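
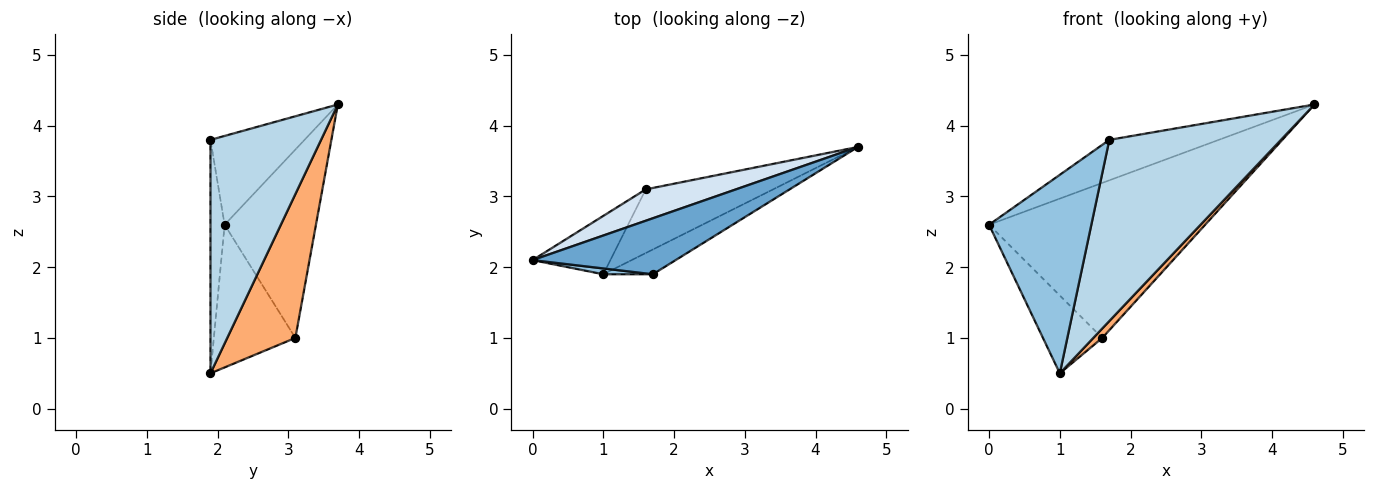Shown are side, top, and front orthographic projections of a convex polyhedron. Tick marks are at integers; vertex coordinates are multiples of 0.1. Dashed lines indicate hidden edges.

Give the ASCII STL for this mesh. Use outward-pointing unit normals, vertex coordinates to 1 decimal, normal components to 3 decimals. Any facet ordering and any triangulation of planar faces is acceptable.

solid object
 facet normal -0.450 0.523 0.724
  outer loop
   vertex 1.7 1.9 3.8
   vertex 4.6 3.7 4.3
   vertex 0.0 2.1 2.6
  endloop
 endfacet
 facet normal -0.137 -0.990 0.029
  outer loop
   vertex 1.7 1.9 3.8
   vertex 0.0 2.1 2.6
   vertex 1.0 1.9 0.5
  endloop
 endfacet
 facet normal 0.538 -0.835 -0.114
  outer loop
   vertex 1.7 1.9 3.8
   vertex 1.0 1.9 0.5
   vertex 4.6 3.7 4.3
  endloop
 endfacet
 facet normal -0.383 0.906 0.183
  outer loop
   vertex 1.6 3.1 1.0
   vertex 0.0 2.1 2.6
   vertex 4.6 3.7 4.3
  endloop
 endfacet
 facet normal -0.740 0.538 -0.404
  outer loop
   vertex 1.6 3.1 1.0
   vertex 1.0 1.9 0.5
   vertex 0.0 2.1 2.6
  endloop
 endfacet
 facet normal 0.745 -0.098 -0.660
  outer loop
   vertex 1.6 3.1 1.0
   vertex 4.6 3.7 4.3
   vertex 1.0 1.9 0.5
  endloop
 endfacet
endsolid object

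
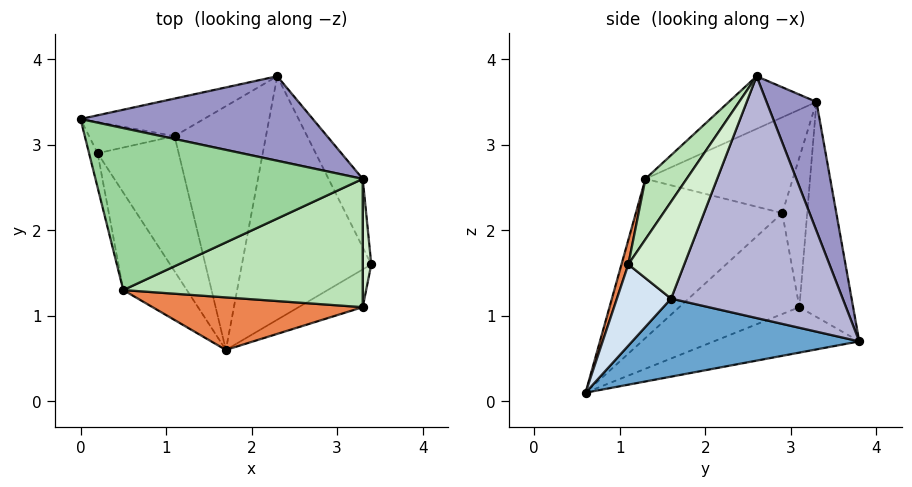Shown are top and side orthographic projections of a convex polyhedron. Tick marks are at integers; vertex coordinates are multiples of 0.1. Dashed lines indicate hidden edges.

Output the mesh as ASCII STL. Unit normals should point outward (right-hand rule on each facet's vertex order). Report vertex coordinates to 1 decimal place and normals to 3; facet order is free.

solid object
 facet normal 0.516 0.064 -0.855
  outer loop
   vertex 2.3 3.8 0.7
   vertex 3.4 1.6 1.2
   vertex 1.7 0.6 0.1
  endloop
 endfacet
 facet normal -0.555 0.769 -0.318
  outer loop
   vertex 1.1 3.1 1.1
   vertex 0.0 3.3 3.5
   vertex 2.3 3.8 0.7
  endloop
 endfacet
 facet normal -0.432 0.244 -0.868
  outer loop
   vertex 1.1 3.1 1.1
   vertex 2.3 3.8 0.7
   vertex 1.7 0.6 0.1
  endloop
 endfacet
 facet normal 0.657 -0.547 -0.519
  outer loop
   vertex 3.3 1.1 1.6
   vertex 1.7 0.6 0.1
   vertex 3.4 1.6 1.2
  endloop
 endfacet
 facet normal 0.033 -0.958 0.284
  outer loop
   vertex 3.3 1.1 1.6
   vertex 0.5 1.3 2.6
   vertex 1.7 0.6 0.1
  endloop
 endfacet
 facet normal -0.897 -0.258 -0.358
  outer loop
   vertex 0.2 2.9 2.2
   vertex 1.7 0.6 0.1
   vertex 0.5 1.3 2.6
  endloop
 endfacet
 facet normal -0.778 0.063 -0.625
  outer loop
   vertex 0.2 2.9 2.2
   vertex 1.1 3.1 1.1
   vertex 1.7 0.6 0.1
  endloop
 endfacet
 facet normal -0.975 -0.205 -0.087
  outer loop
   vertex 0.2 2.9 2.2
   vertex 0.5 1.3 2.6
   vertex 0.0 3.3 3.5
  endloop
 endfacet
 facet normal -0.562 0.762 -0.321
  outer loop
   vertex 0.2 2.9 2.2
   vertex 0.0 3.3 3.5
   vertex 1.1 3.1 1.1
  endloop
 endfacet
 facet normal -0.173 -0.440 0.881
  outer loop
   vertex 3.3 2.6 3.8
   vertex 0.0 3.3 3.5
   vertex 0.5 1.3 2.6
  endloop
 endfacet
 facet normal 0.141 -0.818 0.558
  outer loop
   vertex 3.3 2.6 3.8
   vertex 0.5 1.3 2.6
   vertex 3.3 1.1 1.6
  endloop
 endfacet
 facet normal 0.988 -0.128 0.087
  outer loop
   vertex 3.3 2.6 3.8
   vertex 3.3 1.1 1.6
   vertex 3.4 1.6 1.2
  endloop
 endfacet
 facet normal 0.171 0.936 0.307
  outer loop
   vertex 3.3 2.6 3.8
   vertex 2.3 3.8 0.7
   vertex 0.0 3.3 3.5
  endloop
 endfacet
 facet normal 0.898 0.420 -0.127
  outer loop
   vertex 3.3 2.6 3.8
   vertex 3.4 1.6 1.2
   vertex 2.3 3.8 0.7
  endloop
 endfacet
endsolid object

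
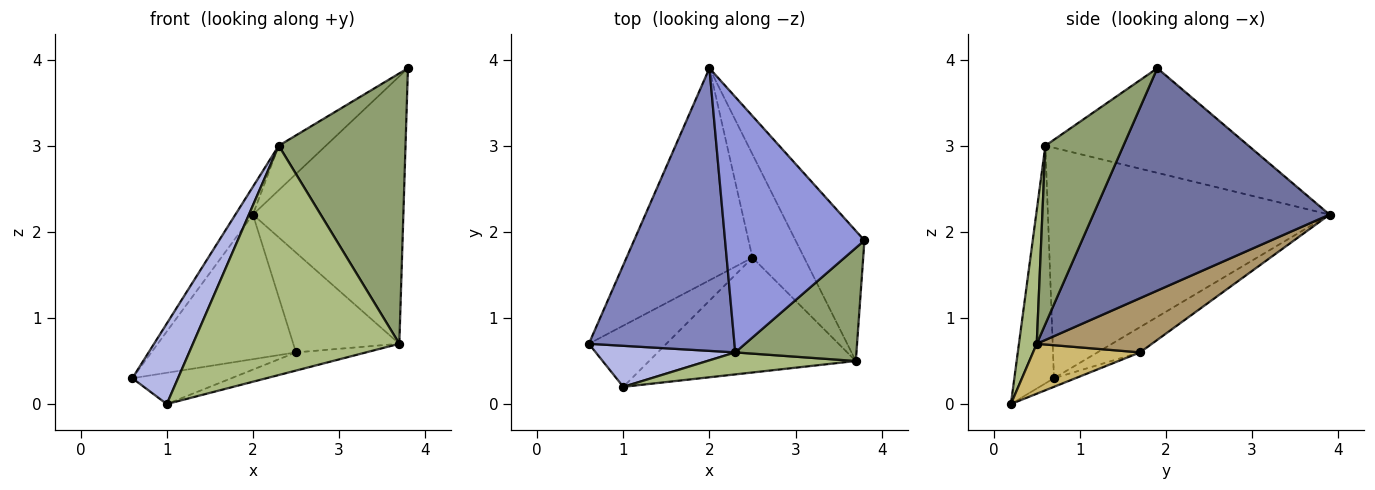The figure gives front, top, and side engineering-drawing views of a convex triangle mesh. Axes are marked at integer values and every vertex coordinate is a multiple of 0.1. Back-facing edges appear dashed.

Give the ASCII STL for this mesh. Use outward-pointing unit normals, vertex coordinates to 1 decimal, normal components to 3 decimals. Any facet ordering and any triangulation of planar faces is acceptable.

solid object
 facet normal 0.816 0.520 -0.253
  outer loop
   vertex 3.7 0.5 0.7
   vertex 2.0 3.9 2.2
   vertex 3.8 1.9 3.9
  endloop
 endfacet
 facet normal -0.844 0.053 0.533
  outer loop
   vertex 2.3 0.6 3.0
   vertex 2.0 3.9 2.2
   vertex 0.6 0.7 0.3
  endloop
 endfacet
 facet normal -0.595 0.138 0.792
  outer loop
   vertex 2.3 0.6 3.0
   vertex 3.8 1.9 3.9
   vertex 2.0 3.9 2.2
  endloop
 endfacet
 facet normal -0.612 -0.705 0.359
  outer loop
   vertex 2.3 0.6 3.0
   vertex 0.6 0.7 0.3
   vertex 1.0 0.2 0.0
  endloop
 endfacet
 facet normal 0.494 -0.802 0.336
  outer loop
   vertex 2.3 0.6 3.0
   vertex 3.7 0.5 0.7
   vertex 3.8 1.9 3.9
  endloop
 endfacet
 facet normal 0.086 -0.992 0.095
  outer loop
   vertex 2.3 0.6 3.0
   vertex 1.0 0.2 0.0
   vertex 3.7 0.5 0.7
  endloop
 endfacet
 facet normal -0.164 0.556 -0.815
  outer loop
   vertex 2.5 1.7 0.6
   vertex 0.6 0.7 0.3
   vertex 2.0 3.9 2.2
  endloop
 endfacet
 facet normal -0.098 0.453 -0.886
  outer loop
   vertex 2.5 1.7 0.6
   vertex 1.0 0.2 0.0
   vertex 0.6 0.7 0.3
  endloop
 endfacet
 facet normal 0.602 0.554 -0.574
  outer loop
   vertex 2.5 1.7 0.6
   vertex 2.0 3.9 2.2
   vertex 3.7 0.5 0.7
  endloop
 endfacet
 facet normal 0.232 0.152 -0.961
  outer loop
   vertex 2.5 1.7 0.6
   vertex 3.7 0.5 0.7
   vertex 1.0 0.2 0.0
  endloop
 endfacet
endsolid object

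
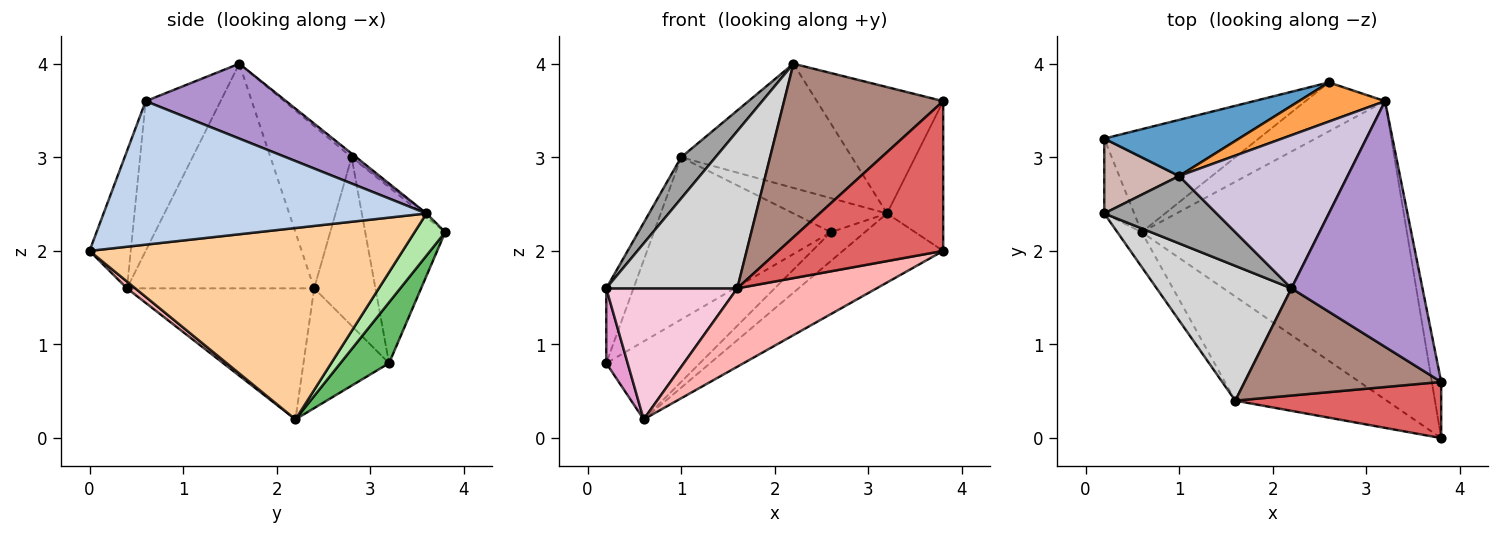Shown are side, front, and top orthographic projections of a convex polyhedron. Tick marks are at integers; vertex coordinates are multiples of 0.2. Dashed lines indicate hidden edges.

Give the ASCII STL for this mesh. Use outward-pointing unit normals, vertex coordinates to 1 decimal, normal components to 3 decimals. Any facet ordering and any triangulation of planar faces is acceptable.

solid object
 facet normal -0.393 0.869 0.301
  outer loop
   vertex 1.0 2.8 3.0
   vertex 2.6 3.8 2.2
   vertex 0.2 3.2 0.8
  endloop
 endfacet
 facet normal 0.983 0.171 -0.064
  outer loop
   vertex 3.2 3.6 2.4
   vertex 3.8 0.6 3.6
   vertex 3.8 0.0 2.0
  endloop
 endfacet
 facet normal -0.033 0.656 0.754
  outer loop
   vertex 3.2 3.6 2.4
   vertex 2.6 3.8 2.2
   vertex 1.0 2.8 3.0
  endloop
 endfacet
 facet normal 0.575 0.184 -0.797
  outer loop
   vertex 0.6 2.2 0.2
   vertex 3.2 3.6 2.4
   vertex 3.8 0.0 2.0
  endloop
 endfacet
 facet normal 0.300 0.576 -0.760
  outer loop
   vertex 0.6 2.2 0.2
   vertex 0.2 3.2 0.8
   vertex 2.6 3.8 2.2
  endloop
 endfacet
 facet normal 0.415 0.461 -0.784
  outer loop
   vertex 0.6 2.2 0.2
   vertex 2.6 3.8 2.2
   vertex 3.2 3.6 2.4
  endloop
 endfacet
 facet normal -0.228 -0.912 0.342
  outer loop
   vertex 1.6 0.4 1.6
   vertex 3.8 0.0 2.0
   vertex 3.8 0.6 3.6
  endloop
 endfacet
 facet normal 0.036 -0.601 -0.798
  outer loop
   vertex 1.6 0.4 1.6
   vertex 0.6 2.2 0.2
   vertex 3.8 0.0 2.0
  endloop
 endfacet
 facet normal 0.453 0.408 0.793
  outer loop
   vertex 2.2 1.6 4.0
   vertex 3.8 0.6 3.6
   vertex 3.2 3.6 2.4
  endloop
 endfacet
 facet normal -0.017 0.630 0.777
  outer loop
   vertex 2.2 1.6 4.0
   vertex 3.2 3.6 2.4
   vertex 1.0 2.8 3.0
  endloop
 endfacet
 facet normal -0.372 -0.790 0.488
  outer loop
   vertex 2.2 1.6 4.0
   vertex 1.6 0.4 1.6
   vertex 3.8 0.6 3.6
  endloop
 endfacet
 facet normal -0.847 0.376 0.376
  outer loop
   vertex 0.2 2.4 1.6
   vertex 1.0 2.8 3.0
   vertex 0.2 3.2 0.8
  endloop
 endfacet
 facet normal -0.943 -0.236 -0.236
  outer loop
   vertex 0.2 2.4 1.6
   vertex 0.2 3.2 0.8
   vertex 0.6 2.2 0.2
  endloop
 endfacet
 facet normal -0.810 -0.567 -0.150
  outer loop
   vertex 0.2 2.4 1.6
   vertex 0.6 2.2 0.2
   vertex 1.6 0.4 1.6
  endloop
 endfacet
 facet normal -0.777 -0.329 0.538
  outer loop
   vertex 0.2 2.4 1.6
   vertex 2.2 1.6 4.0
   vertex 1.0 2.8 3.0
  endloop
 endfacet
 facet normal -0.735 -0.515 0.441
  outer loop
   vertex 0.2 2.4 1.6
   vertex 1.6 0.4 1.6
   vertex 2.2 1.6 4.0
  endloop
 endfacet
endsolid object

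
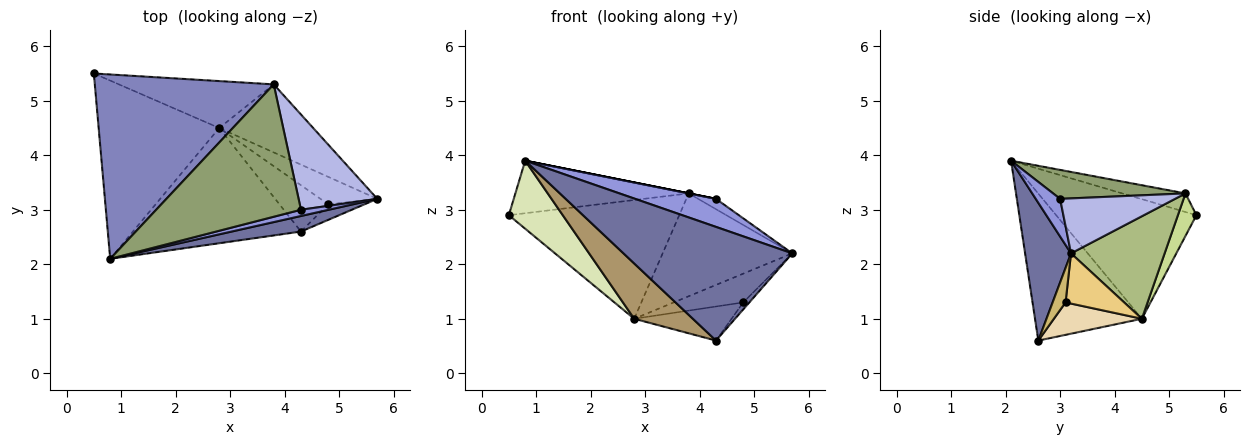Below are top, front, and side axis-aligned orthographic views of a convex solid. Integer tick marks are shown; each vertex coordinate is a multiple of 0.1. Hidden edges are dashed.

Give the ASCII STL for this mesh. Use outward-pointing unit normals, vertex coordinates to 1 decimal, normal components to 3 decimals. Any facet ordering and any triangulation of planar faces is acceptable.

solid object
 facet normal 0.260 -0.957 0.131
  outer loop
   vertex 4.3 2.6 0.6
   vertex 5.7 3.2 2.2
   vertex 0.8 2.1 3.9
  endloop
 endfacet
 facet normal -0.099 0.273 0.957
  outer loop
   vertex 3.8 5.3 3.3
   vertex 0.5 5.5 2.9
   vertex 0.8 2.1 3.9
  endloop
 endfacet
 facet normal 0.282 -0.936 0.208
  outer loop
   vertex 4.3 3.0 3.2
   vertex 0.8 2.1 3.9
   vertex 5.7 3.2 2.2
  endloop
 endfacet
 facet normal 0.571 0.089 0.816
  outer loop
   vertex 4.3 3.0 3.2
   vertex 5.7 3.2 2.2
   vertex 3.8 5.3 3.3
  endloop
 endfacet
 facet normal 0.196 0.000 0.981
  outer loop
   vertex 4.3 3.0 3.2
   vertex 3.8 5.3 3.3
   vertex 0.8 2.1 3.9
  endloop
 endfacet
 facet normal 0.516 0.714 -0.473
  outer loop
   vertex 2.8 4.5 1.0
   vertex 3.8 5.3 3.3
   vertex 5.7 3.2 2.2
  endloop
 endfacet
 facet normal 0.100 0.925 -0.366
  outer loop
   vertex 2.8 4.5 1.0
   vertex 0.5 5.5 2.9
   vertex 3.8 5.3 3.3
  endloop
 endfacet
 facet normal -0.680 -0.262 -0.685
  outer loop
   vertex 2.8 4.5 1.0
   vertex 0.8 2.1 3.9
   vertex 0.5 5.5 2.9
  endloop
 endfacet
 facet normal -0.619 -0.340 -0.708
  outer loop
   vertex 2.8 4.5 1.0
   vertex 4.3 2.6 0.6
   vertex 0.8 2.1 3.9
  endloop
 endfacet
 facet normal 0.655 0.310 -0.689
  outer loop
   vertex 4.8 3.1 1.3
   vertex 5.7 3.2 2.2
   vertex 4.3 2.6 0.6
  endloop
 endfacet
 facet normal 0.521 0.618 -0.589
  outer loop
   vertex 4.8 3.1 1.3
   vertex 2.8 4.5 1.0
   vertex 5.7 3.2 2.2
  endloop
 endfacet
 facet normal 0.472 0.522 -0.710
  outer loop
   vertex 4.8 3.1 1.3
   vertex 4.3 2.6 0.6
   vertex 2.8 4.5 1.0
  endloop
 endfacet
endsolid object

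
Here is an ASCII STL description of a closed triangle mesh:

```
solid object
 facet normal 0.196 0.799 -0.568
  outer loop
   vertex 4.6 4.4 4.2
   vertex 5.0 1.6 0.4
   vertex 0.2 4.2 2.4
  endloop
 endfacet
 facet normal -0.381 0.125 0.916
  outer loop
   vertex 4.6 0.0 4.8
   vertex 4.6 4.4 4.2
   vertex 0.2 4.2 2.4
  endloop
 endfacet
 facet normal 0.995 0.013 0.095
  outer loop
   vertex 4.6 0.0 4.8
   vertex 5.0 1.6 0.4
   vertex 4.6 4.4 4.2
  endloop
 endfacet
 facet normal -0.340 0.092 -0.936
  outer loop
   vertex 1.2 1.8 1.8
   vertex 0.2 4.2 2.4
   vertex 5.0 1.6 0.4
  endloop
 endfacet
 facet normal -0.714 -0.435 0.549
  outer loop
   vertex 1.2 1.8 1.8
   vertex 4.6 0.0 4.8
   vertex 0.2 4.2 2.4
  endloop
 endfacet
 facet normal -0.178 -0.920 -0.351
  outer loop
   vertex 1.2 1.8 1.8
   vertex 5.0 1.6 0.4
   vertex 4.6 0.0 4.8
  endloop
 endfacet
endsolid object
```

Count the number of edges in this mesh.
9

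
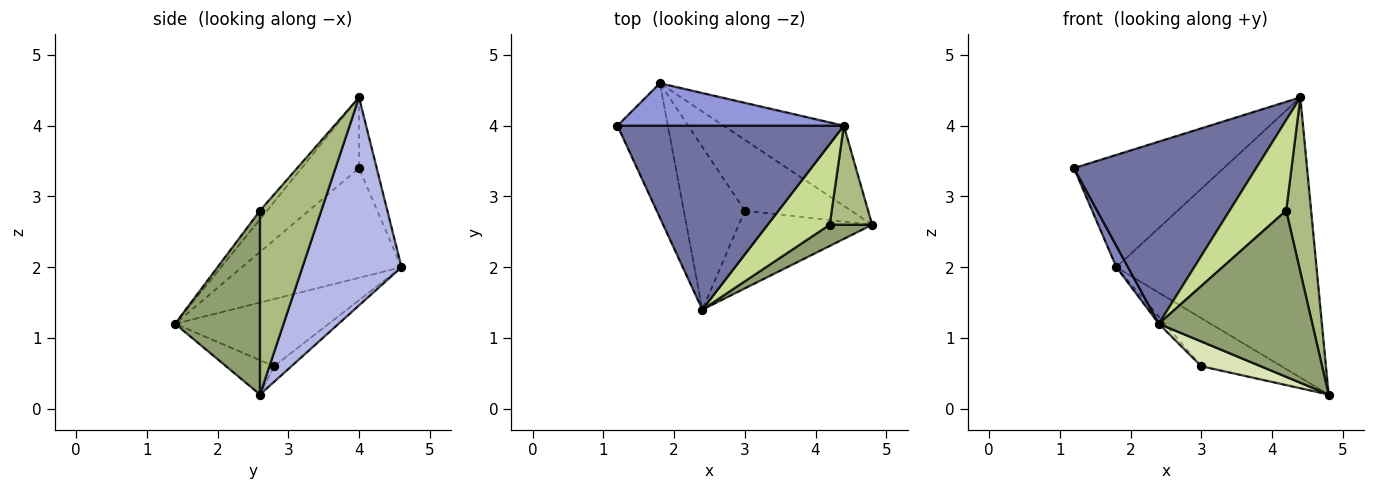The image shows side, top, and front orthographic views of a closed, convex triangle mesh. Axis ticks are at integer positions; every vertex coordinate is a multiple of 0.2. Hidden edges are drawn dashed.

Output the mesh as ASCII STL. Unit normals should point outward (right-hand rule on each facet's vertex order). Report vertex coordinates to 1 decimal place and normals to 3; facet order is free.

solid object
 facet normal -0.217 -0.687 0.694
  outer loop
   vertex 4.4 4.0 4.4
   vertex 1.2 4.0 3.4
   vertex 2.4 1.4 1.2
  endloop
 endfacet
 facet normal -0.907 -0.066 -0.417
  outer loop
   vertex 1.8 4.6 2.0
   vertex 2.4 1.4 1.2
   vertex 1.2 4.0 3.4
  endloop
 endfacet
 facet normal -0.110 0.930 0.351
  outer loop
   vertex 1.8 4.6 2.0
   vertex 1.2 4.0 3.4
   vertex 4.4 4.0 4.4
  endloop
 endfacet
 facet normal 0.430 0.868 -0.248
  outer loop
   vertex 1.8 4.6 2.0
   vertex 4.4 4.0 4.4
   vertex 4.8 2.6 0.2
  endloop
 endfacet
 facet normal 0.481 -0.870 0.111
  outer loop
   vertex 4.2 2.6 2.8
   vertex 2.4 1.4 1.2
   vertex 4.8 2.6 0.2
  endloop
 endfacet
 facet normal 0.906 -0.368 0.209
  outer loop
   vertex 4.2 2.6 2.8
   vertex 4.8 2.6 0.2
   vertex 4.4 4.0 4.4
  endloop
 endfacet
 facet normal -0.093 -0.744 0.662
  outer loop
   vertex 4.2 2.6 2.8
   vertex 4.4 4.0 4.4
   vertex 2.4 1.4 1.2
  endloop
 endfacet
 facet normal -0.238 -0.294 -0.925
  outer loop
   vertex 3.0 2.8 0.6
   vertex 4.8 2.6 0.2
   vertex 2.4 1.4 1.2
  endloop
 endfacet
 facet normal -0.120 0.558 -0.821
  outer loop
   vertex 3.0 2.8 0.6
   vertex 1.8 4.6 2.0
   vertex 4.8 2.6 0.2
  endloop
 endfacet
 facet normal -0.740 0.029 -0.672
  outer loop
   vertex 3.0 2.8 0.6
   vertex 2.4 1.4 1.2
   vertex 1.8 4.6 2.0
  endloop
 endfacet
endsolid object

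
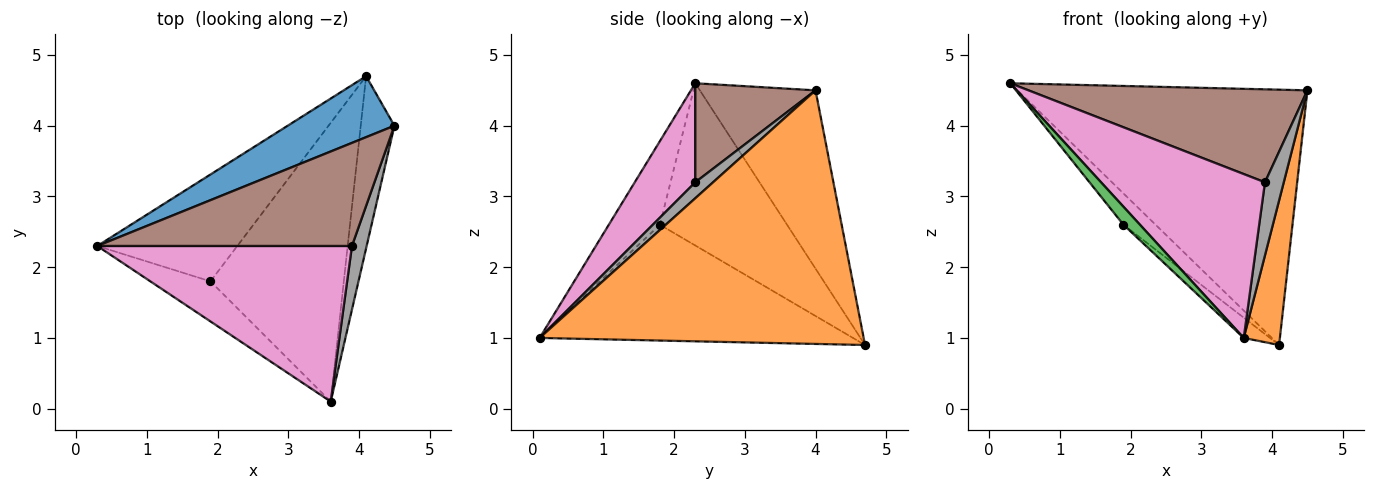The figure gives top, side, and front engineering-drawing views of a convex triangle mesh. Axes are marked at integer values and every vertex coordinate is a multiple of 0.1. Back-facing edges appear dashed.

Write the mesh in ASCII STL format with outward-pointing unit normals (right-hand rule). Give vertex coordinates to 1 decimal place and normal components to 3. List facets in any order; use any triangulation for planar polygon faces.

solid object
 facet normal -0.362 0.907 0.217
  outer loop
   vertex 4.1 4.7 0.9
   vertex 0.3 2.3 4.6
   vertex 4.5 4.0 4.5
  endloop
 endfacet
 facet normal 0.985 -0.110 -0.131
  outer loop
   vertex 4.1 4.7 0.9
   vertex 4.5 4.0 4.5
   vertex 3.6 0.1 1.0
  endloop
 endfacet
 facet normal -0.785 -0.254 -0.565
  outer loop
   vertex 1.9 1.8 2.6
   vertex 3.6 0.1 1.0
   vertex 0.3 2.3 4.6
  endloop
 endfacet
 facet normal -0.744 0.188 -0.642
  outer loop
   vertex 1.9 1.8 2.6
   vertex 0.3 2.3 4.6
   vertex 4.1 4.7 0.9
  endloop
 endfacet
 facet normal -0.655 0.055 -0.754
  outer loop
   vertex 1.9 1.8 2.6
   vertex 4.1 4.7 0.9
   vertex 3.6 0.1 1.0
  endloop
 endfacet
 facet normal 0.277 -0.643 0.713
  outer loop
   vertex 3.9 2.3 3.2
   vertex 4.5 4.0 4.5
   vertex 0.3 2.3 4.6
  endloop
 endfacet
 facet normal 0.259 -0.700 0.665
  outer loop
   vertex 3.9 2.3 3.2
   vertex 0.3 2.3 4.6
   vertex 3.6 0.1 1.0
  endloop
 endfacet
 facet normal 0.581 -0.614 0.535
  outer loop
   vertex 3.9 2.3 3.2
   vertex 3.6 0.1 1.0
   vertex 4.5 4.0 4.5
  endloop
 endfacet
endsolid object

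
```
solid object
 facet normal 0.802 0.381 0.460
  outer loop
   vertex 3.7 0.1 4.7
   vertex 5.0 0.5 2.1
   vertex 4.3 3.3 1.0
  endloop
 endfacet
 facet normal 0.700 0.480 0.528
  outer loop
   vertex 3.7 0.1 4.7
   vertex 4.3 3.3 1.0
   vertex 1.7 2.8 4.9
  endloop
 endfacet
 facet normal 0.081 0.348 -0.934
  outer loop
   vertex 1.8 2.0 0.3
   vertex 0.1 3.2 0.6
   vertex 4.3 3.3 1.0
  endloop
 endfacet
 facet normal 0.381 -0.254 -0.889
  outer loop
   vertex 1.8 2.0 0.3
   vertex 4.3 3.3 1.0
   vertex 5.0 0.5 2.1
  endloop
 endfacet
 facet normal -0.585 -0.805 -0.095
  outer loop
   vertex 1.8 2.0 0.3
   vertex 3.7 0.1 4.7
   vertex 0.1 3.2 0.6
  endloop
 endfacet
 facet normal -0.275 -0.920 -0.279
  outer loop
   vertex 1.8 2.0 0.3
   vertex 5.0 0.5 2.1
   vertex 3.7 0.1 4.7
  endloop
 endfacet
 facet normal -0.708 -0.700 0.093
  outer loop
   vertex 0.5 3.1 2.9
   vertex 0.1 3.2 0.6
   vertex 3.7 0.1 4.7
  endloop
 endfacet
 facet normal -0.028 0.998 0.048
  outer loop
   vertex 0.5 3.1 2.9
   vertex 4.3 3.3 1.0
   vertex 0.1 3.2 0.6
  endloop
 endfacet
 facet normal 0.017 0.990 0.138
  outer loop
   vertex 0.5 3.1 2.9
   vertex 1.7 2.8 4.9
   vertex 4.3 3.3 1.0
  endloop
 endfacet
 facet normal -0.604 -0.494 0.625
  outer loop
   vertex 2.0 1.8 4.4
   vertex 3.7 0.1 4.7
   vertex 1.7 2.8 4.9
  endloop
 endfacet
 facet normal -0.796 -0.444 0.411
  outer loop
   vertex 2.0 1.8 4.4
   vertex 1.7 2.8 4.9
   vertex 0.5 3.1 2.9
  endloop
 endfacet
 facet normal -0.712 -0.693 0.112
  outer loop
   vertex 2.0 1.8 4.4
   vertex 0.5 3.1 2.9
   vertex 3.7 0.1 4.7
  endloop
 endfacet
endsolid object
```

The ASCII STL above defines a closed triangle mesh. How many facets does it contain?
12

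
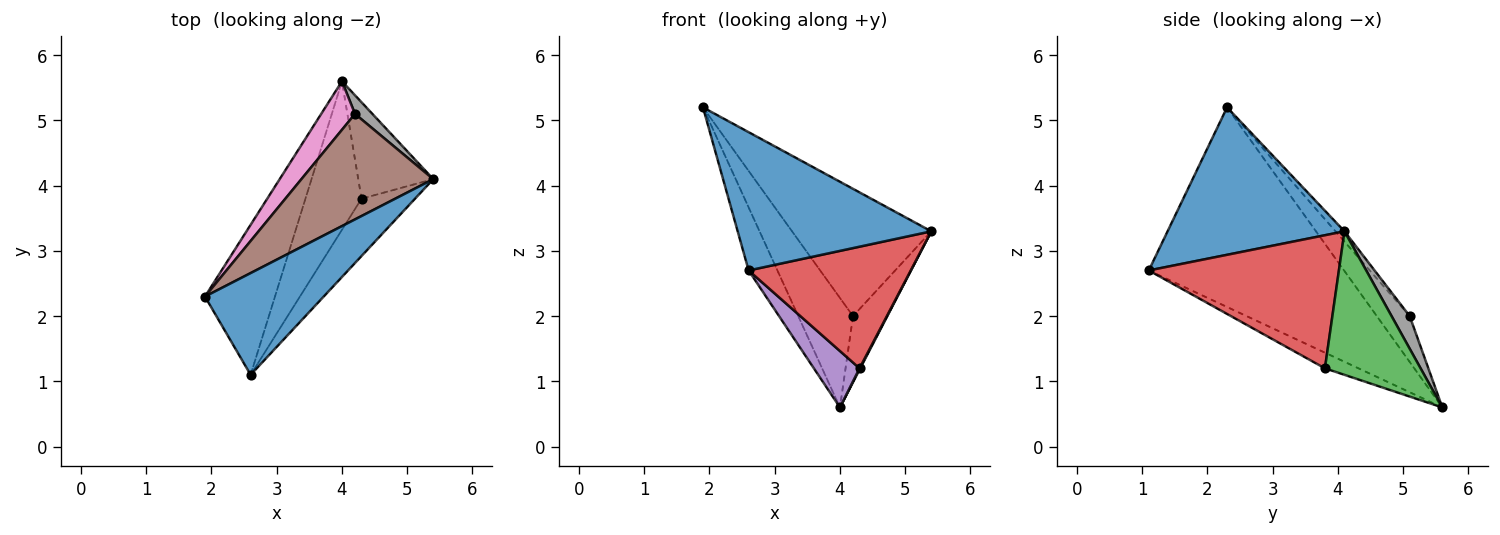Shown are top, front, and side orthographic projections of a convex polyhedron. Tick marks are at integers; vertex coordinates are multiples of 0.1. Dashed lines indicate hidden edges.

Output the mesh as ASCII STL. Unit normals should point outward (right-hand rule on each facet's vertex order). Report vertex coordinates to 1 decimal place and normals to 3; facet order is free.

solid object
 facet normal 0.593 -0.649 0.477
  outer loop
   vertex 2.6 1.1 2.7
   vertex 5.4 4.1 3.3
   vertex 1.9 2.3 5.2
  endloop
 endfacet
 facet normal -0.935 0.138 -0.328
  outer loop
   vertex 2.6 1.1 2.7
   vertex 1.9 2.3 5.2
   vertex 4.0 5.6 0.6
  endloop
 endfacet
 facet normal 0.886 -0.007 -0.463
  outer loop
   vertex 4.3 3.8 1.2
   vertex 4.0 5.6 0.6
   vertex 5.4 4.1 3.3
  endloop
 endfacet
 facet normal 0.728 -0.621 -0.292
  outer loop
   vertex 4.3 3.8 1.2
   vertex 5.4 4.1 3.3
   vertex 2.6 1.1 2.7
  endloop
 endfacet
 facet normal -0.252 -0.344 -0.905
  outer loop
   vertex 4.3 3.8 1.2
   vertex 2.6 1.1 2.7
   vertex 4.0 5.6 0.6
  endloop
 endfacet
 facet normal -0.050 0.769 0.637
  outer loop
   vertex 4.2 5.1 2.0
   vertex 1.9 2.3 5.2
   vertex 5.4 4.1 3.3
  endloop
 endfacet
 facet normal -0.482 0.801 0.355
  outer loop
   vertex 4.2 5.1 2.0
   vertex 4.0 5.6 0.6
   vertex 1.9 2.3 5.2
  endloop
 endfacet
 facet normal 0.453 0.858 0.242
  outer loop
   vertex 4.2 5.1 2.0
   vertex 5.4 4.1 3.3
   vertex 4.0 5.6 0.6
  endloop
 endfacet
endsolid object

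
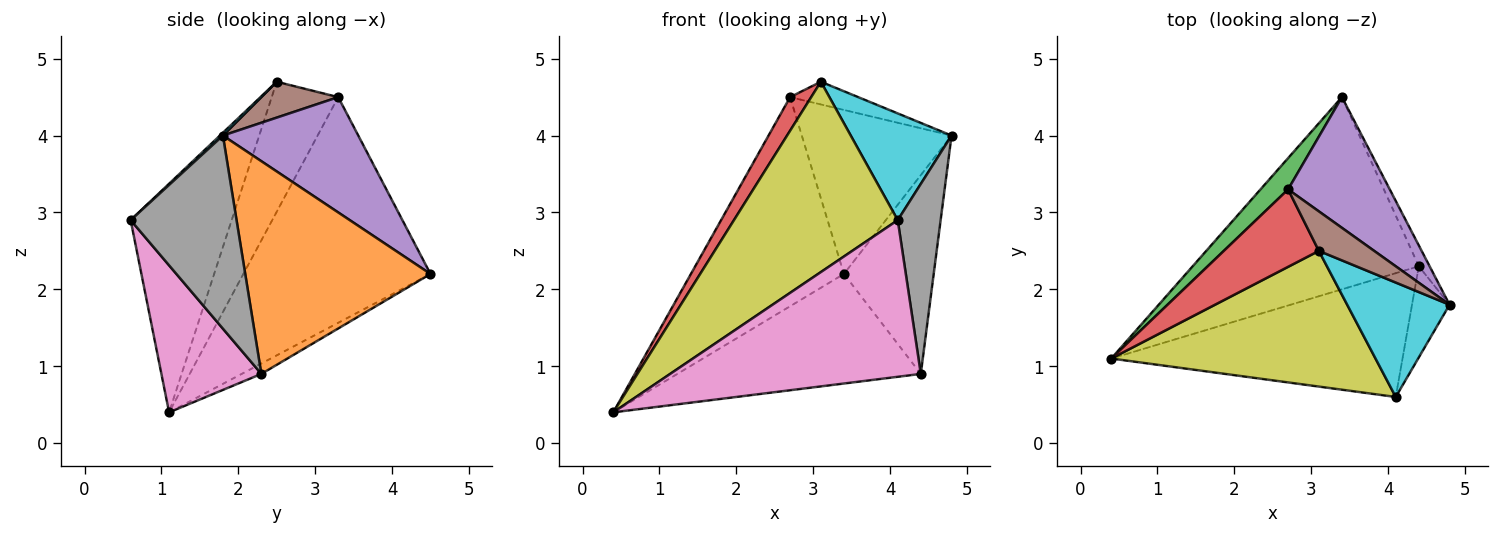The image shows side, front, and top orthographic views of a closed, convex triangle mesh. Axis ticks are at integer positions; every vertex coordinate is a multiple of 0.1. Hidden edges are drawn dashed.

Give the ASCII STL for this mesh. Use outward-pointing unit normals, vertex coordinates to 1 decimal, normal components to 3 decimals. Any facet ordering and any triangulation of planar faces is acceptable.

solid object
 facet normal -0.040 0.495 -0.868
  outer loop
   vertex 4.4 2.3 0.9
   vertex 0.4 1.1 0.4
   vertex 3.4 4.5 2.2
  endloop
 endfacet
 facet normal 0.899 0.436 -0.046
  outer loop
   vertex 4.4 2.3 0.9
   vertex 3.4 4.5 2.2
   vertex 4.8 1.8 4.0
  endloop
 endfacet
 facet normal -0.771 0.630 0.094
  outer loop
   vertex 2.7 3.3 4.5
   vertex 3.4 4.5 2.2
   vertex 0.4 1.1 0.4
  endloop
 endfacet
 facet normal -0.782 -0.248 0.572
  outer loop
   vertex 2.7 3.3 4.5
   vertex 0.4 1.1 0.4
   vertex 3.1 2.5 4.7
  endloop
 endfacet
 facet normal 0.577 0.639 0.509
  outer loop
   vertex 2.7 3.3 4.5
   vertex 4.8 1.8 4.0
   vertex 3.4 4.5 2.2
  endloop
 endfacet
 facet normal 0.490 0.434 0.756
  outer loop
   vertex 2.7 3.3 4.5
   vertex 3.1 2.5 4.7
   vertex 4.8 1.8 4.0
  endloop
 endfacet
 facet normal 0.299 -0.749 -0.592
  outer loop
   vertex 4.1 0.6 2.9
   vertex 0.4 1.1 0.4
   vertex 4.4 2.3 0.9
  endloop
 endfacet
 facet normal 0.912 -0.370 -0.177
  outer loop
   vertex 4.1 0.6 2.9
   vertex 4.4 2.3 0.9
   vertex 4.8 1.8 4.0
  endloop
 endfacet
 facet normal -0.449 -0.728 0.519
  outer loop
   vertex 4.1 0.6 2.9
   vertex 3.1 2.5 4.7
   vertex 0.4 1.1 0.4
  endloop
 endfacet
 facet normal 0.020 -0.682 0.731
  outer loop
   vertex 4.1 0.6 2.9
   vertex 4.8 1.8 4.0
   vertex 3.1 2.5 4.7
  endloop
 endfacet
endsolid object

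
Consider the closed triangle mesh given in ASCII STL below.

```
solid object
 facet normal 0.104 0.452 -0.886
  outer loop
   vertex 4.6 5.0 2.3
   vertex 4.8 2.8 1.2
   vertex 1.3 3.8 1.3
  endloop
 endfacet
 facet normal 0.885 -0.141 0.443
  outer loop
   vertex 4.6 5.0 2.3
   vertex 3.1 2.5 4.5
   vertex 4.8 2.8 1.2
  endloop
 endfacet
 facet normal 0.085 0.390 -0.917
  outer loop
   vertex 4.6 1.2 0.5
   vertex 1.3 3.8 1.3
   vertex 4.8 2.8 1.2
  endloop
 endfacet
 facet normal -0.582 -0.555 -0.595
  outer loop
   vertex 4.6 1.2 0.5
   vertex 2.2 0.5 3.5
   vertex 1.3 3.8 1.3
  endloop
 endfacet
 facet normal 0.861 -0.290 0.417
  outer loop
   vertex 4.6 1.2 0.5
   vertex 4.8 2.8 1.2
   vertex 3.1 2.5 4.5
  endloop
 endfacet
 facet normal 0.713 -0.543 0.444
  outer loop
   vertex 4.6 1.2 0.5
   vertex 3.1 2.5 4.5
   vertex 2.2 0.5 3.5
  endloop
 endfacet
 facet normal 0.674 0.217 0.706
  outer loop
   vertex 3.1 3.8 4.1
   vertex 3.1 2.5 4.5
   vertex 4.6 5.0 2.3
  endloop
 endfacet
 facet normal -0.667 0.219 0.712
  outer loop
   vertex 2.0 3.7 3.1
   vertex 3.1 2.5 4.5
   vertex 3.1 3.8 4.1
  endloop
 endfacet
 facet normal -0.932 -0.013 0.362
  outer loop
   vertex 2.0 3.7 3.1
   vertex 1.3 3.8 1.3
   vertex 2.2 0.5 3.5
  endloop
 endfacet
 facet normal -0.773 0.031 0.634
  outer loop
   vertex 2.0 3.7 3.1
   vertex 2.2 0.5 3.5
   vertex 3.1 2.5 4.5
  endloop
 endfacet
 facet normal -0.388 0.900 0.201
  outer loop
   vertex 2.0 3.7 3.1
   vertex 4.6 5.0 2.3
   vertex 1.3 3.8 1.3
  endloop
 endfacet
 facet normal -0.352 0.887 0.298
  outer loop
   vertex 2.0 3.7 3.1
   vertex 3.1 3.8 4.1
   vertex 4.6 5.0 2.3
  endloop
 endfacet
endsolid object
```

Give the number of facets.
12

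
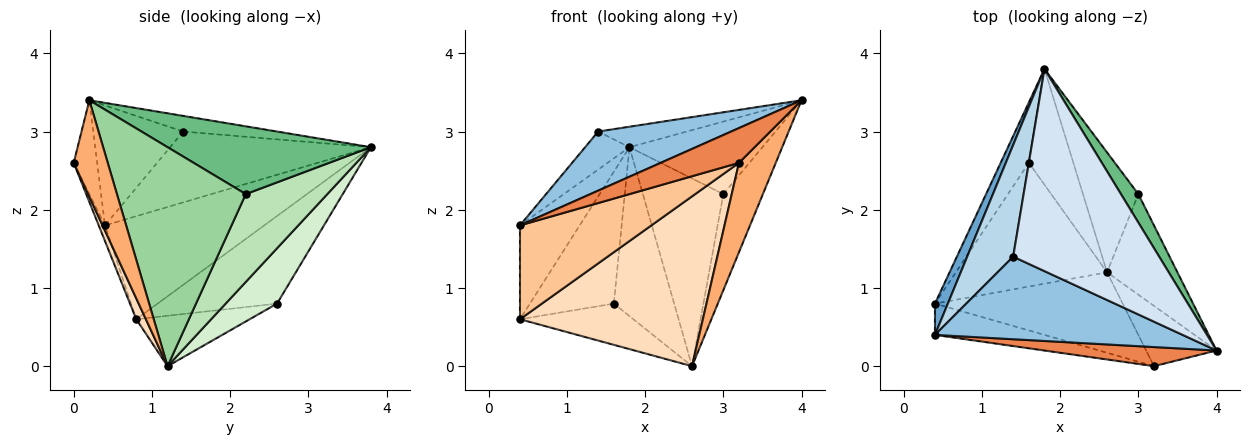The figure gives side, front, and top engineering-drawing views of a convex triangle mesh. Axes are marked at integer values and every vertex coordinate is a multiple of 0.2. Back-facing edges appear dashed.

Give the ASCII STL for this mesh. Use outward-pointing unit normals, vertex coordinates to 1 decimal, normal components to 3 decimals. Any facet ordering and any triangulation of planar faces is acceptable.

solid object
 facet normal -0.930 0.349 0.116
  outer loop
   vertex 0.4 0.8 0.6
   vertex 0.4 0.4 1.8
   vertex 1.8 3.8 2.8
  endloop
 endfacet
 facet normal -0.366 -0.542 0.757
  outer loop
   vertex 1.4 1.4 3.0
   vertex 0.4 0.4 1.8
   vertex 4.0 0.2 3.4
  endloop
 endfacet
 facet normal -0.825 0.182 0.536
  outer loop
   vertex 1.4 1.4 3.0
   vertex 1.8 3.8 2.8
   vertex 0.4 0.4 1.8
  endloop
 endfacet
 facet normal -0.106 0.100 0.989
  outer loop
   vertex 1.4 1.4 3.0
   vertex 4.0 0.2 3.4
   vertex 1.8 3.8 2.8
  endloop
 endfacet
 facet normal -0.254 -0.847 0.466
  outer loop
   vertex 3.2 0.0 2.6
   vertex 4.0 0.2 3.4
   vertex 0.4 0.4 1.8
  endloop
 endfacet
 facet normal 0.608 -0.658 -0.444
  outer loop
   vertex 3.2 0.0 2.6
   vertex 2.6 1.2 0.0
   vertex 4.0 0.2 3.4
  endloop
 endfacet
 facet normal -0.045 -0.948 -0.316
  outer loop
   vertex 3.2 0.0 2.6
   vertex 0.4 0.4 1.8
   vertex 0.4 0.8 0.6
  endloop
 endfacet
 facet normal 0.048 -0.903 -0.428
  outer loop
   vertex 3.2 0.0 2.6
   vertex 0.4 0.8 0.6
   vertex 2.6 1.2 0.0
  endloop
 endfacet
 facet normal 0.818 0.535 0.210
  outer loop
   vertex 3.0 2.2 2.2
   vertex 1.8 3.8 2.8
   vertex 4.0 0.2 3.4
  endloop
 endfacet
 facet normal 0.914 0.281 -0.294
  outer loop
   vertex 3.0 2.2 2.2
   vertex 4.0 0.2 3.4
   vertex 2.6 1.2 0.0
  endloop
 endfacet
 facet normal 0.650 0.641 -0.409
  outer loop
   vertex 3.0 2.2 2.2
   vertex 2.6 1.2 0.0
   vertex 1.8 3.8 2.8
  endloop
 endfacet
 facet normal 0.575 0.675 -0.462
  outer loop
   vertex 1.6 2.6 0.8
   vertex 1.8 3.8 2.8
   vertex 2.6 1.2 0.0
  endloop
 endfacet
 facet normal -0.791 0.556 -0.254
  outer loop
   vertex 1.6 2.6 0.8
   vertex 0.4 0.8 0.6
   vertex 1.8 3.8 2.8
  endloop
 endfacet
 facet normal -0.302 0.302 -0.905
  outer loop
   vertex 1.6 2.6 0.8
   vertex 2.6 1.2 0.0
   vertex 0.4 0.8 0.6
  endloop
 endfacet
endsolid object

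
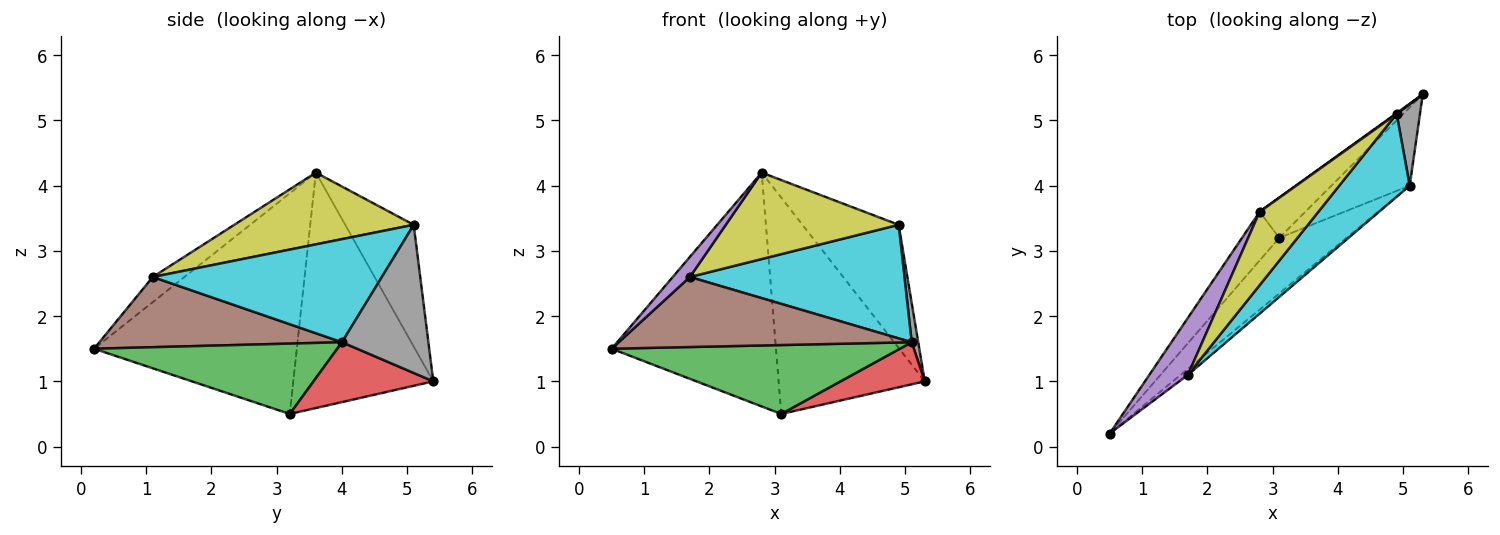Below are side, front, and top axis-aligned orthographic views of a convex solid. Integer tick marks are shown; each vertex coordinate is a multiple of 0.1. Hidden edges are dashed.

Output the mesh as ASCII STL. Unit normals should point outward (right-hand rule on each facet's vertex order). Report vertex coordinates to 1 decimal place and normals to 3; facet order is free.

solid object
 facet normal -0.770 0.624 -0.130
  outer loop
   vertex 3.1 3.2 0.5
   vertex 0.5 0.2 1.5
   vertex 2.8 3.6 4.2
  endloop
 endfacet
 facet normal -0.686 0.716 -0.133
  outer loop
   vertex 3.1 3.2 0.5
   vertex 2.8 3.6 4.2
   vertex 5.3 5.4 1.0
  endloop
 endfacet
 facet normal 0.549 -0.651 -0.525
  outer loop
   vertex 5.1 4.0 1.6
   vertex 0.5 0.2 1.5
   vertex 3.1 3.2 0.5
  endloop
 endfacet
 facet normal 0.559 -0.393 -0.730
  outer loop
   vertex 5.1 4.0 1.6
   vertex 3.1 3.2 0.5
   vertex 5.3 5.4 1.0
  endloop
 endfacet
 facet normal -0.524 -0.284 0.803
  outer loop
   vertex 1.7 1.1 2.6
   vertex 2.8 3.6 4.2
   vertex 0.5 0.2 1.5
  endloop
 endfacet
 facet normal 0.636 -0.769 -0.065
  outer loop
   vertex 1.7 1.1 2.6
   vertex 0.5 0.2 1.5
   vertex 5.1 4.0 1.6
  endloop
 endfacet
 facet normal -0.580 0.815 0.005
  outer loop
   vertex 4.9 5.1 3.4
   vertex 5.3 5.4 1.0
   vertex 2.8 3.6 4.2
  endloop
 endfacet
 facet normal 0.985 -0.074 0.155
  outer loop
   vertex 4.9 5.1 3.4
   vertex 5.1 4.0 1.6
   vertex 5.3 5.4 1.0
  endloop
 endfacet
 facet normal 0.620 -0.598 0.508
  outer loop
   vertex 4.9 5.1 3.4
   vertex 2.8 3.6 4.2
   vertex 1.7 1.1 2.6
  endloop
 endfacet
 facet normal 0.653 -0.612 0.446
  outer loop
   vertex 4.9 5.1 3.4
   vertex 1.7 1.1 2.6
   vertex 5.1 4.0 1.6
  endloop
 endfacet
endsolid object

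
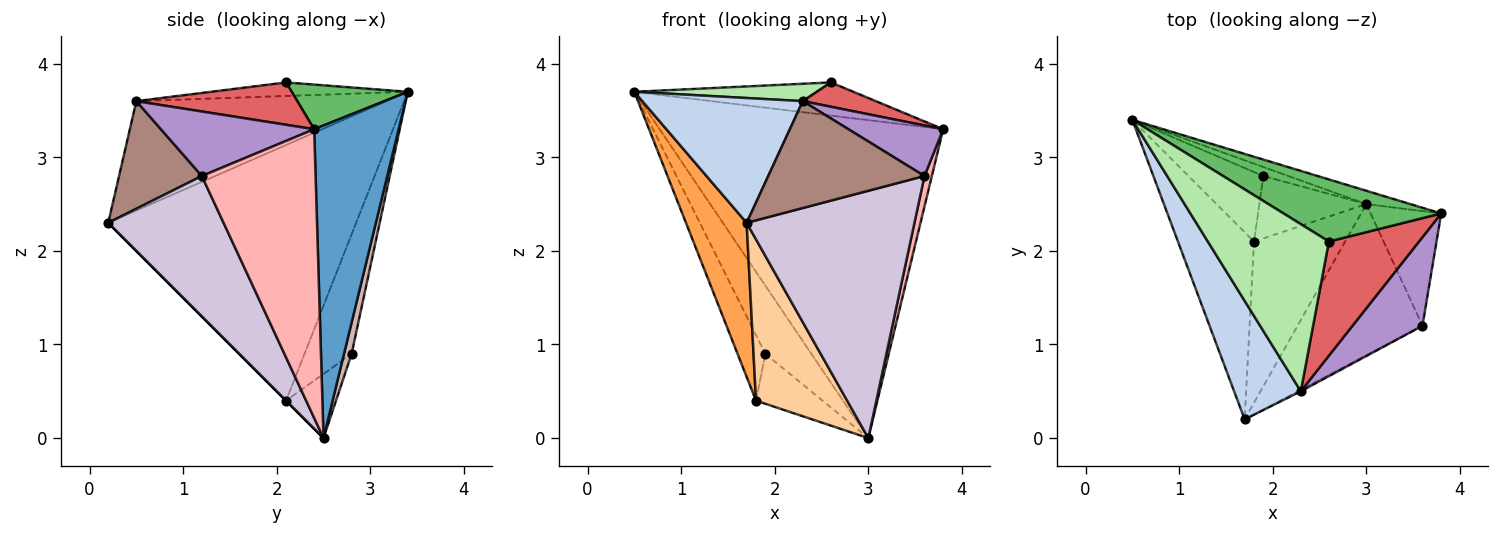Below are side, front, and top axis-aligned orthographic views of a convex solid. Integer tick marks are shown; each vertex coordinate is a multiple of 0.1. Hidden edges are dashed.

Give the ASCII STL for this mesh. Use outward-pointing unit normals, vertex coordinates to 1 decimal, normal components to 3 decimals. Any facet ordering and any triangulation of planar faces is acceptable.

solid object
 facet normal 0.285 0.958 -0.040
  outer loop
   vertex 3.0 2.5 0.0
   vertex 0.5 3.4 3.7
   vertex 3.8 2.4 3.3
  endloop
 endfacet
 facet normal -0.749 -0.481 0.456
  outer loop
   vertex 2.3 0.5 3.6
   vertex 0.5 3.4 3.7
   vertex 1.7 0.2 2.3
  endloop
 endfacet
 facet normal -0.933 -0.228 -0.278
  outer loop
   vertex 1.8 2.1 0.4
   vertex 1.7 0.2 2.3
   vertex 0.5 3.4 3.7
  endloop
 endfacet
 facet normal 0.000 -0.707 -0.707
  outer loop
   vertex 1.8 2.1 0.4
   vertex 3.0 2.5 0.0
   vertex 1.7 0.2 2.3
  endloop
 endfacet
 facet normal 0.242 0.457 0.856
  outer loop
   vertex 2.6 2.1 3.8
   vertex 3.8 2.4 3.3
   vertex 0.5 3.4 3.7
  endloop
 endfacet
 facet normal -0.111 -0.103 0.989
  outer loop
   vertex 2.6 2.1 3.8
   vertex 0.5 3.4 3.7
   vertex 2.3 0.5 3.6
  endloop
 endfacet
 facet normal 0.418 -0.189 0.889
  outer loop
   vertex 2.6 2.1 3.8
   vertex 2.3 0.5 3.6
   vertex 3.8 2.4 3.3
  endloop
 endfacet
 facet normal 0.969 -0.063 -0.237
  outer loop
   vertex 3.6 1.2 2.8
   vertex 3.0 2.5 0.0
   vertex 3.8 2.4 3.3
  endloop
 endfacet
 facet normal 0.625 -0.387 0.678
  outer loop
   vertex 3.6 1.2 2.8
   vertex 3.8 2.4 3.3
   vertex 2.3 0.5 3.6
  endloop
 endfacet
 facet normal 0.506 -0.736 -0.450
  outer loop
   vertex 3.6 1.2 2.8
   vertex 1.7 0.2 2.3
   vertex 3.0 2.5 0.0
  endloop
 endfacet
 facet normal 0.468 -0.884 -0.012
  outer loop
   vertex 3.6 1.2 2.8
   vertex 2.3 0.5 3.6
   vertex 1.7 0.2 2.3
  endloop
 endfacet
 facet normal 0.161 0.978 -0.129
  outer loop
   vertex 1.9 2.8 0.9
   vertex 0.5 3.4 3.7
   vertex 3.0 2.5 0.0
  endloop
 endfacet
 facet normal -0.758 0.447 -0.475
  outer loop
   vertex 1.9 2.8 0.9
   vertex 1.8 2.1 0.4
   vertex 0.5 3.4 3.7
  endloop
 endfacet
 facet normal -0.424 0.566 -0.707
  outer loop
   vertex 1.9 2.8 0.9
   vertex 3.0 2.5 0.0
   vertex 1.8 2.1 0.4
  endloop
 endfacet
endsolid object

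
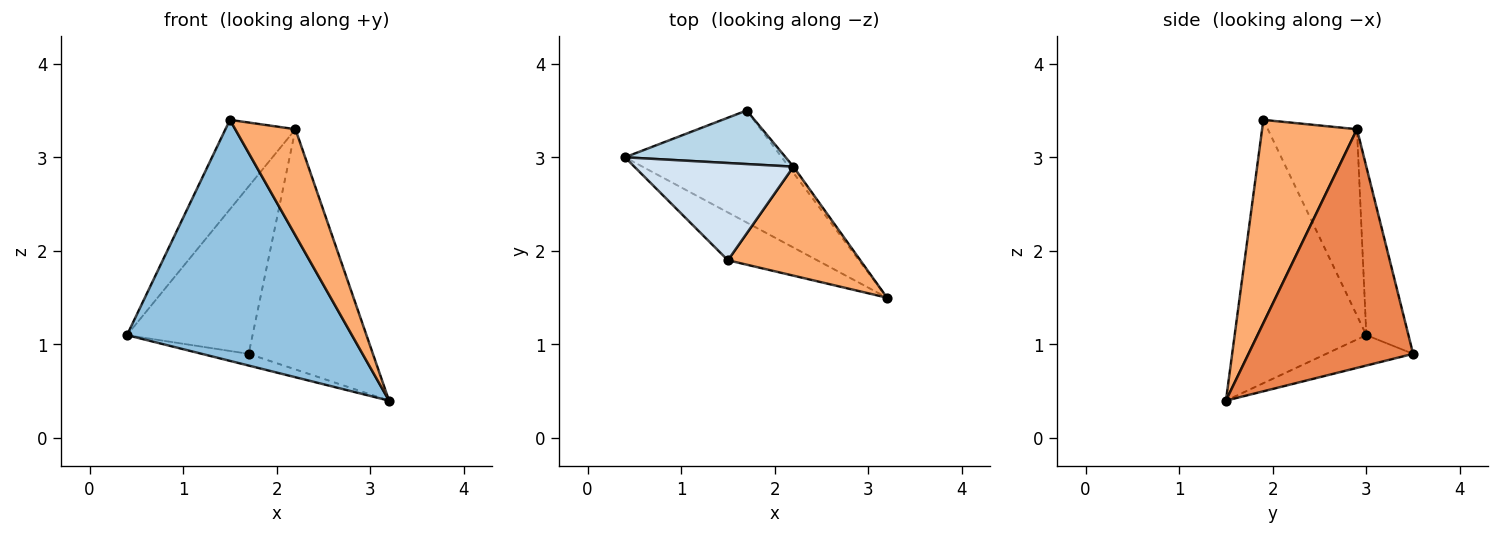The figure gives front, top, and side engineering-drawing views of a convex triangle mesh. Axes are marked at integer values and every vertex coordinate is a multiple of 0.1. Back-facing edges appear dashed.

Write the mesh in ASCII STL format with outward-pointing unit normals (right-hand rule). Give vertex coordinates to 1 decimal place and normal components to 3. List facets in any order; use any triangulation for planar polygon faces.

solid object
 facet normal -0.189 0.102 -0.977
  outer loop
   vertex 1.7 3.5 0.9
   vertex 3.2 1.5 0.4
   vertex 0.4 3.0 1.1
  endloop
 endfacet
 facet normal -0.498 -0.851 -0.169
  outer loop
   vertex 1.5 1.9 3.4
   vertex 0.4 3.0 1.1
   vertex 3.2 1.5 0.4
  endloop
 endfacet
 facet normal -0.304 0.907 0.290
  outer loop
   vertex 2.2 2.9 3.3
   vertex 1.7 3.5 0.9
   vertex 0.4 3.0 1.1
  endloop
 endfacet
 facet normal -0.653 0.513 0.557
  outer loop
   vertex 2.2 2.9 3.3
   vertex 0.4 3.0 1.1
   vertex 1.5 1.9 3.4
  endloop
 endfacet
 facet normal 0.798 0.602 -0.016
  outer loop
   vertex 2.2 2.9 3.3
   vertex 3.2 1.5 0.4
   vertex 1.7 3.5 0.9
  endloop
 endfacet
 facet normal 0.740 -0.470 0.482
  outer loop
   vertex 2.2 2.9 3.3
   vertex 1.5 1.9 3.4
   vertex 3.2 1.5 0.4
  endloop
 endfacet
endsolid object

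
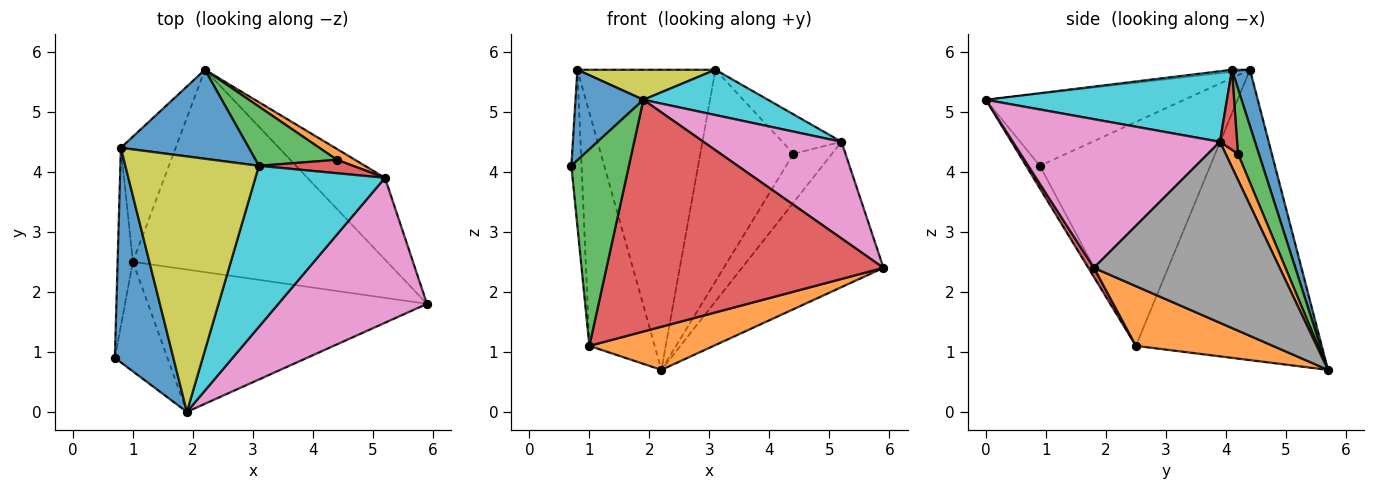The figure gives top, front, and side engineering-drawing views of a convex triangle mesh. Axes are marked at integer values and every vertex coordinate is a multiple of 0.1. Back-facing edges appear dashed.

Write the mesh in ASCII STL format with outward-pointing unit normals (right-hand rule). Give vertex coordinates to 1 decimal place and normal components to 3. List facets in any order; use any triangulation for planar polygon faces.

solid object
 facet normal -0.751 -0.257 0.609
  outer loop
   vertex 1.9 0.0 5.2
   vertex 0.8 4.4 5.7
   vertex 0.7 0.9 4.1
  endloop
 endfacet
 facet normal 0.224 -0.203 -0.953
  outer loop
   vertex 1.0 2.5 1.1
   vertex 2.2 5.7 0.7
   vertex 5.9 1.8 2.4
  endloop
 endfacet
 facet normal -0.205 -0.855 -0.476
  outer loop
   vertex 1.0 2.5 1.1
   vertex 1.9 0.0 5.2
   vertex 0.7 0.9 4.1
  endloop
 endfacet
 facet normal 0.017 -0.852 -0.523
  outer loop
   vertex 1.0 2.5 1.1
   vertex 5.9 1.8 2.4
   vertex 1.9 0.0 5.2
  endloop
 endfacet
 facet normal -0.996 0.059 -0.068
  outer loop
   vertex 1.0 2.5 1.1
   vertex 0.7 0.9 4.1
   vertex 0.8 4.4 5.7
  endloop
 endfacet
 facet normal -0.929 0.326 -0.175
  outer loop
   vertex 1.0 2.5 1.1
   vertex 0.8 4.4 5.7
   vertex 2.2 5.7 0.7
  endloop
 endfacet
 facet normal 0.640 -0.426 0.640
  outer loop
   vertex 5.2 3.9 4.5
   vertex 1.9 0.0 5.2
   vertex 5.9 1.8 2.4
  endloop
 endfacet
 facet normal 0.753 0.574 -0.323
  outer loop
   vertex 5.2 3.9 4.5
   vertex 5.9 1.8 2.4
   vertex 2.2 5.7 0.7
  endloop
 endfacet
 facet normal -0.015 -0.117 0.993
  outer loop
   vertex 3.1 4.1 5.7
   vertex 0.8 4.4 5.7
   vertex 1.9 0.0 5.2
  endloop
 endfacet
 facet normal 0.464 -0.240 0.853
  outer loop
   vertex 3.1 4.1 5.7
   vertex 1.9 0.0 5.2
   vertex 5.2 3.9 4.5
  endloop
 endfacet
 facet normal 0.124 0.951 0.282
  outer loop
   vertex 3.1 4.1 5.7
   vertex 2.2 5.7 0.7
   vertex 0.8 4.4 5.7
  endloop
 endfacet
 facet normal 0.298 0.932 0.206
  outer loop
   vertex 4.4 4.2 4.3
   vertex 5.2 3.9 4.5
   vertex 2.2 5.7 0.7
  endloop
 endfacet
 facet normal 0.211 0.941 0.263
  outer loop
   vertex 4.4 4.2 4.3
   vertex 2.2 5.7 0.7
   vertex 3.1 4.1 5.7
  endloop
 endfacet
 facet normal 0.265 0.913 0.311
  outer loop
   vertex 4.4 4.2 4.3
   vertex 3.1 4.1 5.7
   vertex 5.2 3.9 4.5
  endloop
 endfacet
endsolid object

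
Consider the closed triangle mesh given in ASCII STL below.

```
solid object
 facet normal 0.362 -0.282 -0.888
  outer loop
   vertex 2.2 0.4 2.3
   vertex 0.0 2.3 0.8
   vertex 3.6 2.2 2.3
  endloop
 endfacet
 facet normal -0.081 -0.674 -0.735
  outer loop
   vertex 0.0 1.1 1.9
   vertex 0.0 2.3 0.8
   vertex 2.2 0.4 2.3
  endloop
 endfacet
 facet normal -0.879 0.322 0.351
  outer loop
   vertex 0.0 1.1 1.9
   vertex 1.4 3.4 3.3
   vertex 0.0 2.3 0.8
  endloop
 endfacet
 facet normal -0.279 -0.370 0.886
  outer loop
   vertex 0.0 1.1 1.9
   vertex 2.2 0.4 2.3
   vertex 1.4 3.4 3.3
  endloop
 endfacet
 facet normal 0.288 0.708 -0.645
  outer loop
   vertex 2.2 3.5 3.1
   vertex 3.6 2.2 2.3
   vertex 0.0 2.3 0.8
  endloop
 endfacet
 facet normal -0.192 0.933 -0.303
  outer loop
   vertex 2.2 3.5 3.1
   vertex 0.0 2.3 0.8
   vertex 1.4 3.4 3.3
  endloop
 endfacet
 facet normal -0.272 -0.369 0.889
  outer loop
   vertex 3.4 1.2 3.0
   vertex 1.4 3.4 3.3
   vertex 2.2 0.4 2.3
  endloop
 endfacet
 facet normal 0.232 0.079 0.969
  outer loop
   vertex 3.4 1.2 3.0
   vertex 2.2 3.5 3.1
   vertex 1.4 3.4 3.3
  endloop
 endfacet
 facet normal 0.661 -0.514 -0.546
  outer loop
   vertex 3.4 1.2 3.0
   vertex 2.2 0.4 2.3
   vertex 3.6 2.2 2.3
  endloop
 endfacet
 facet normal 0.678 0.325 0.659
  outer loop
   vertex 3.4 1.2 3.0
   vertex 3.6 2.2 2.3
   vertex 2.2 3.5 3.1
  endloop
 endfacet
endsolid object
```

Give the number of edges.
15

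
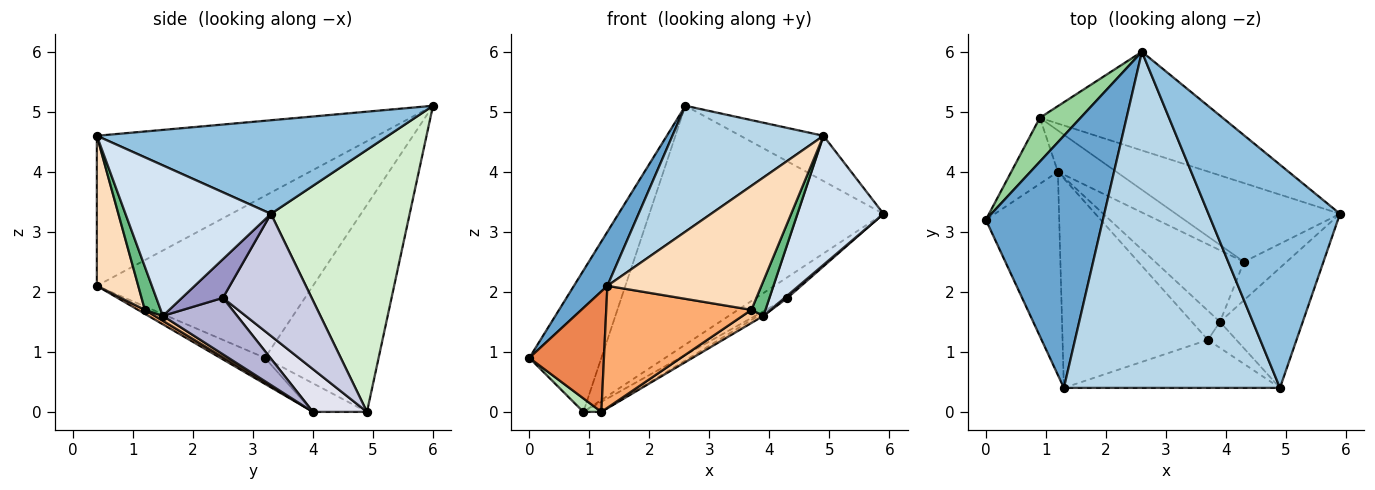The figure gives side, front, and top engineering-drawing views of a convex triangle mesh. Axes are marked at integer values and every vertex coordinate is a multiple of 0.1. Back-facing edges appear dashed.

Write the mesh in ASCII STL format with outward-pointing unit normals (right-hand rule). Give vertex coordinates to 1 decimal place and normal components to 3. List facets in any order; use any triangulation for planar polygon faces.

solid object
 facet normal -0.804 -0.124 0.581
  outer loop
   vertex 2.6 6.0 5.1
   vertex 0.0 3.2 0.9
   vertex 1.3 0.4 2.1
  endloop
 endfacet
 facet normal 0.572 0.163 0.804
  outer loop
   vertex 4.9 0.4 4.6
   vertex 5.9 3.3 3.3
   vertex 2.6 6.0 5.1
  endloop
 endfacet
 facet normal -0.545 -0.294 0.785
  outer loop
   vertex 4.9 0.4 4.6
   vertex 2.6 6.0 5.1
   vertex 1.3 0.4 2.1
  endloop
 endfacet
 facet normal 0.778 -0.460 -0.428
  outer loop
   vertex 3.9 1.5 1.6
   vertex 5.9 3.3 3.3
   vertex 4.9 0.4 4.6
  endloop
 endfacet
 facet normal -0.292 -0.488 -0.823
  outer loop
   vertex 1.2 4.0 0.0
   vertex 1.3 0.4 2.1
   vertex 0.0 3.2 0.9
  endloop
 endfacet
 facet normal 0.024 -0.503 -0.864
  outer loop
   vertex 3.7 1.2 1.7
   vertex 1.3 0.4 2.1
   vertex 1.2 4.0 0.0
  endloop
 endfacet
 facet normal 0.158 -0.405 -0.900
  outer loop
   vertex 3.7 1.2 1.7
   vertex 1.2 4.0 0.0
   vertex 3.9 1.5 1.6
  endloop
 endfacet
 facet normal 0.243 -0.905 -0.350
  outer loop
   vertex 3.7 1.2 1.7
   vertex 4.9 0.4 4.6
   vertex 1.3 0.4 2.1
  endloop
 endfacet
 facet normal 0.671 -0.595 -0.442
  outer loop
   vertex 3.7 1.2 1.7
   vertex 3.9 1.5 1.6
   vertex 4.9 0.4 4.6
  endloop
 endfacet
 facet normal -0.833 0.528 0.164
  outer loop
   vertex 0.9 4.9 0.0
   vertex 0.0 3.2 0.9
   vertex 2.6 6.0 5.1
  endloop
 endfacet
 facet normal -0.515 -0.172 -0.840
  outer loop
   vertex 0.9 4.9 0.0
   vertex 1.2 4.0 0.0
   vertex 0.0 3.2 0.9
  endloop
 endfacet
 facet normal 0.480 0.811 -0.335
  outer loop
   vertex 0.9 4.9 0.0
   vertex 2.6 6.0 5.1
   vertex 5.9 3.3 3.3
  endloop
 endfacet
 facet normal 0.671 -0.046 -0.740
  outer loop
   vertex 4.3 2.5 1.9
   vertex 5.9 3.3 3.3
   vertex 3.9 1.5 1.6
  endloop
 endfacet
 facet normal 0.536 0.039 -0.843
  outer loop
   vertex 4.3 2.5 1.9
   vertex 3.9 1.5 1.6
   vertex 1.2 4.0 0.0
  endloop
 endfacet
 facet normal 0.584 0.206 -0.785
  outer loop
   vertex 4.3 2.5 1.9
   vertex 0.9 4.9 0.0
   vertex 5.9 3.3 3.3
  endloop
 endfacet
 facet normal 0.579 0.193 -0.792
  outer loop
   vertex 4.3 2.5 1.9
   vertex 1.2 4.0 0.0
   vertex 0.9 4.9 0.0
  endloop
 endfacet
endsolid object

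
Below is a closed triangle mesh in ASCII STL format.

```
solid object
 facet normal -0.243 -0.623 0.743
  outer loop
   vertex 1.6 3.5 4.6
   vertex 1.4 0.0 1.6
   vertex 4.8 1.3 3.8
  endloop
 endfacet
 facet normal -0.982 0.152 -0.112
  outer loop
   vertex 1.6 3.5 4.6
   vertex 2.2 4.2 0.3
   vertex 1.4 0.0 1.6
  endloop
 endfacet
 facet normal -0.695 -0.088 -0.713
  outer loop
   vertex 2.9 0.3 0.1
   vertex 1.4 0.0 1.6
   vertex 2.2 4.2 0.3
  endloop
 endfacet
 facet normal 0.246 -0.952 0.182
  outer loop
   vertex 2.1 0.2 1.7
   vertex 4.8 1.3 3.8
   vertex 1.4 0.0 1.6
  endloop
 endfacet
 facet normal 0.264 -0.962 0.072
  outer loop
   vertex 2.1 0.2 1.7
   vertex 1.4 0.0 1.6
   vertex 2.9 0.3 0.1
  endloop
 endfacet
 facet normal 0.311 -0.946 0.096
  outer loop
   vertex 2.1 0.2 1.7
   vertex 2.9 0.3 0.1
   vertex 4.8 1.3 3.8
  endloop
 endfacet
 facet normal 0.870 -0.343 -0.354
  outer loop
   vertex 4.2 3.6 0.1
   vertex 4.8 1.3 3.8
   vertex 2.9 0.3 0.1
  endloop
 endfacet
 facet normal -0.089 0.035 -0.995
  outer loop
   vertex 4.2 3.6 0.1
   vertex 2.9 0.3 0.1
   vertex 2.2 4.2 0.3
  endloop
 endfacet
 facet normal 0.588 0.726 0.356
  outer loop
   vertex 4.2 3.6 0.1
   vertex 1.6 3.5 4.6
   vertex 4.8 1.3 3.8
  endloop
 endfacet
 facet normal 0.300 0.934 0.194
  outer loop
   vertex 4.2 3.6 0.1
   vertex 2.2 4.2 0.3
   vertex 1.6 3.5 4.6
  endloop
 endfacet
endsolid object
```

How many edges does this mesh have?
15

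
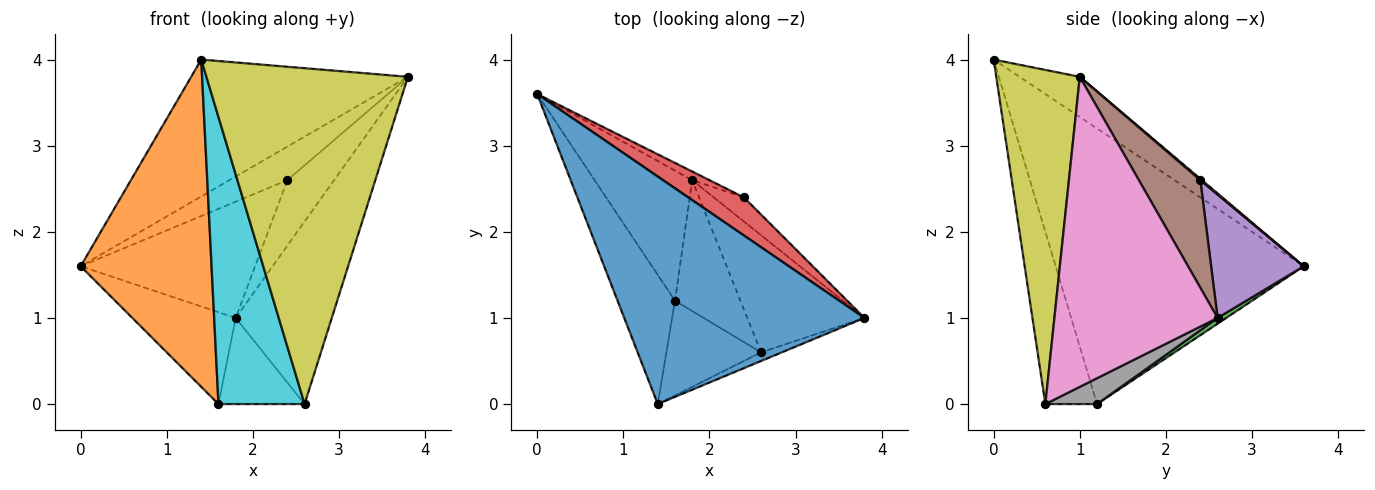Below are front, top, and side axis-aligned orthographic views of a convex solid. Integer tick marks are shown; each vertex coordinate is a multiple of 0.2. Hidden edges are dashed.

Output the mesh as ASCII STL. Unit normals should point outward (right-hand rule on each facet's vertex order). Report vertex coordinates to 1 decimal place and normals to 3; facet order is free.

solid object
 facet normal -0.142 0.510 0.848
  outer loop
   vertex 1.4 0.0 4.0
   vertex 3.8 1.0 3.8
   vertex 0.0 3.6 1.6
  endloop
 endfacet
 facet normal -0.870 -0.459 -0.181
  outer loop
   vertex 1.6 1.2 0.0
   vertex 1.4 0.0 4.0
   vertex 0.0 3.6 1.6
  endloop
 endfacet
 facet normal 0.048 0.576 -0.816
  outer loop
   vertex 1.8 2.6 1.0
   vertex 1.6 1.2 0.0
   vertex 0.0 3.6 1.6
  endloop
 endfacet
 facet normal 0.018 0.661 0.750
  outer loop
   vertex 2.4 2.4 2.6
   vertex 0.0 3.6 1.6
   vertex 3.8 1.0 3.8
  endloop
 endfacet
 facet normal 0.468 0.881 -0.065
  outer loop
   vertex 2.4 2.4 2.6
   vertex 1.8 2.6 1.0
   vertex 0.0 3.6 1.6
  endloop
 endfacet
 facet normal 0.777 0.591 -0.218
  outer loop
   vertex 2.4 2.4 2.6
   vertex 3.8 1.0 3.8
   vertex 1.8 2.6 1.0
  endloop
 endfacet
 facet normal 0.819 0.483 -0.310
  outer loop
   vertex 2.6 0.6 0.0
   vertex 1.8 2.6 1.0
   vertex 3.8 1.0 3.8
  endloop
 endfacet
 facet normal 0.313 0.522 -0.793
  outer loop
   vertex 2.6 0.6 0.0
   vertex 1.6 1.2 0.0
   vertex 1.8 2.6 1.0
  endloop
 endfacet
 facet normal 0.383 -0.924 -0.024
  outer loop
   vertex 2.6 0.6 0.0
   vertex 3.8 1.0 3.8
   vertex 1.4 0.0 4.0
  endloop
 endfacet
 facet normal -0.495 -0.825 -0.272
  outer loop
   vertex 2.6 0.6 0.0
   vertex 1.4 0.0 4.0
   vertex 1.6 1.2 0.0
  endloop
 endfacet
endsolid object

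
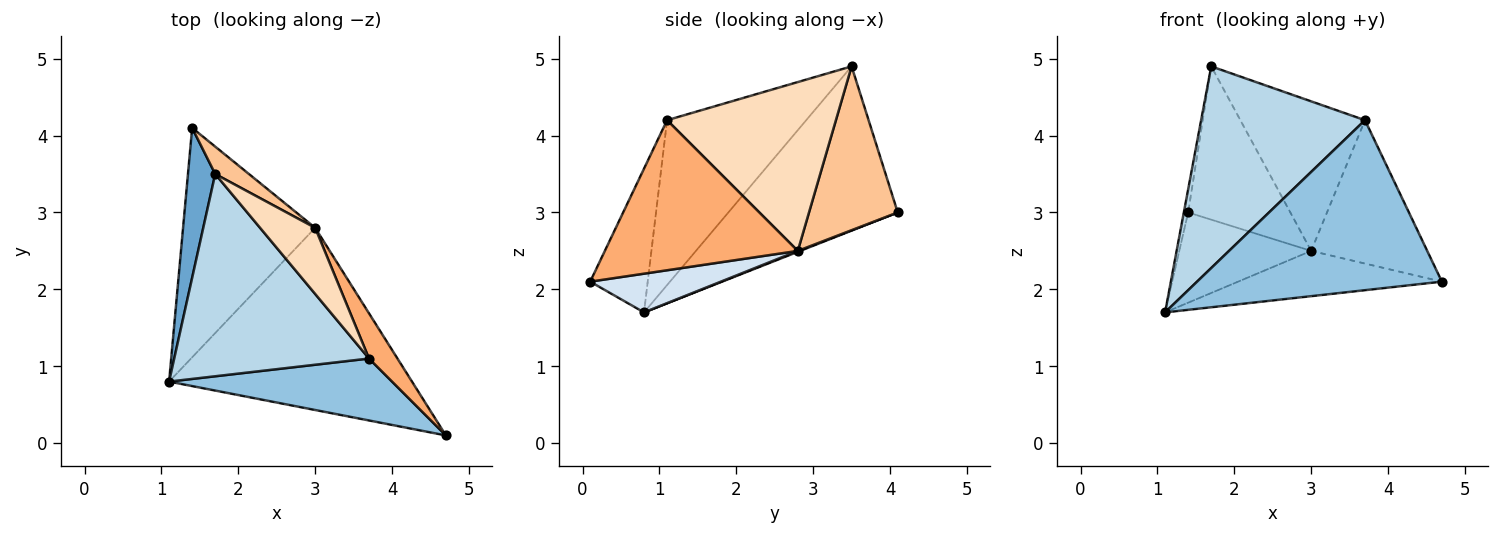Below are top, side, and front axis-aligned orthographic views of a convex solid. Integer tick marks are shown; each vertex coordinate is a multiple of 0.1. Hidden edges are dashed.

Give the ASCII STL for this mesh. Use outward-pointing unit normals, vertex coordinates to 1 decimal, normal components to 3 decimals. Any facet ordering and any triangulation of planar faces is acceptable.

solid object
 facet normal -0.986 0.025 0.164
  outer loop
   vertex 1.7 3.5 4.9
   vertex 1.4 4.1 3.0
   vertex 1.1 0.8 1.7
  endloop
 endfacet
 facet normal -0.216 -0.918 0.334
  outer loop
   vertex 3.7 1.1 4.2
   vertex 1.1 0.8 1.7
   vertex 4.7 0.1 2.1
  endloop
 endfacet
 facet normal -0.514 -0.606 0.607
  outer loop
   vertex 3.7 1.1 4.2
   vertex 1.7 3.5 4.9
   vertex 1.1 0.8 1.7
  endloop
 endfacet
 facet normal 0.153 0.238 -0.959
  outer loop
   vertex 3.0 2.8 2.5
   vertex 4.7 0.1 2.1
   vertex 1.1 0.8 1.7
  endloop
 endfacet
 facet normal 0.007 0.366 -0.931
  outer loop
   vertex 3.0 2.8 2.5
   vertex 1.1 0.8 1.7
   vertex 1.4 4.1 3.0
  endloop
 endfacet
 facet normal 0.846 0.509 0.160
  outer loop
   vertex 3.0 2.8 2.5
   vertex 3.7 1.1 4.2
   vertex 4.7 0.1 2.1
  endloop
 endfacet
 facet normal 0.650 0.748 0.134
  outer loop
   vertex 3.0 2.8 2.5
   vertex 1.4 4.1 3.0
   vertex 1.7 3.5 4.9
  endloop
 endfacet
 facet normal 0.778 0.574 0.254
  outer loop
   vertex 3.0 2.8 2.5
   vertex 1.7 3.5 4.9
   vertex 3.7 1.1 4.2
  endloop
 endfacet
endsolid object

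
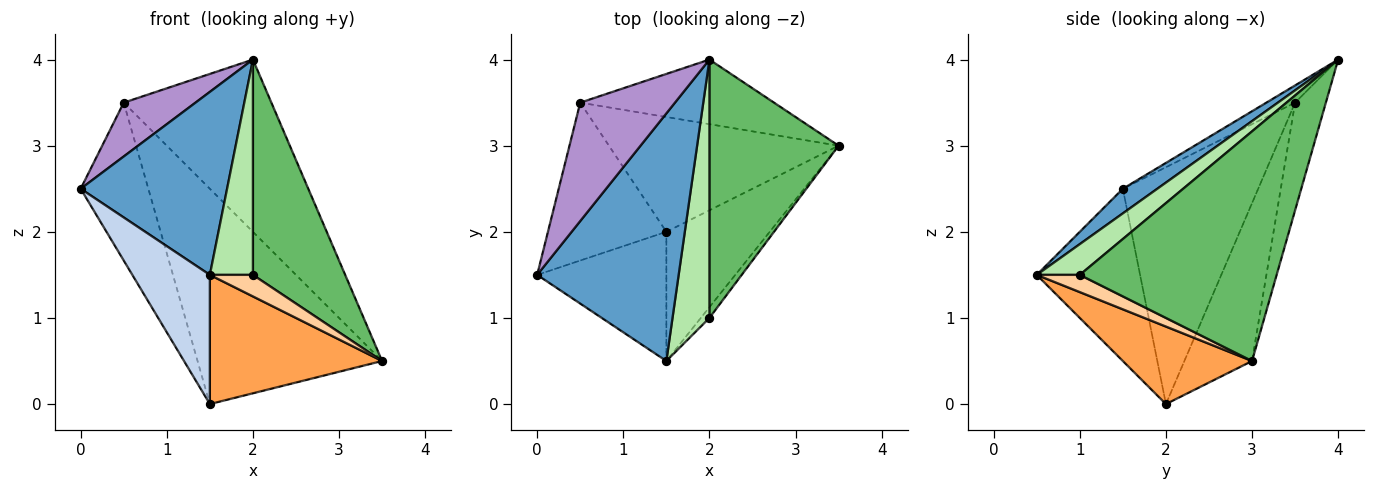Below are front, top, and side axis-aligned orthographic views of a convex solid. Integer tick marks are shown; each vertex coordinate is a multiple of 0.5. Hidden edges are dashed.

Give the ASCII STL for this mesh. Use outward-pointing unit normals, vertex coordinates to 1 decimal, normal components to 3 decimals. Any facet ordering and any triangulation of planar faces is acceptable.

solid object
 facet normal 0.139 -0.589 0.796
  outer loop
   vertex 2.0 4.0 4.0
   vertex 0.0 1.5 2.5
   vertex 1.5 0.5 1.5
  endloop
 endfacet
 facet normal -0.686 -0.514 -0.514
  outer loop
   vertex 1.5 2.0 0.0
   vertex 1.5 0.5 1.5
   vertex 0.0 1.5 2.5
  endloop
 endfacet
 facet normal 0.469 -0.625 -0.625
  outer loop
   vertex 1.5 2.0 0.0
   vertex 3.5 3.0 0.5
   vertex 1.5 0.5 1.5
  endloop
 endfacet
 facet normal 0.667 -0.667 -0.333
  outer loop
   vertex 2.0 1.0 1.5
   vertex 1.5 0.5 1.5
   vertex 3.5 3.0 0.5
  endloop
 endfacet
 facet normal 0.807 -0.378 0.454
  outer loop
   vertex 2.0 1.0 1.5
   vertex 3.5 3.0 0.5
   vertex 2.0 4.0 4.0
  endloop
 endfacet
 facet normal 0.539 -0.539 0.647
  outer loop
   vertex 2.0 1.0 1.5
   vertex 2.0 4.0 4.0
   vertex 1.5 0.5 1.5
  endloop
 endfacet
 facet normal -0.191 0.919 -0.345
  outer loop
   vertex 0.5 3.5 3.5
   vertex 2.0 4.0 4.0
   vertex 3.5 3.0 0.5
  endloop
 endfacet
 facet normal -0.308 0.840 -0.448
  outer loop
   vertex 0.5 3.5 3.5
   vertex 3.5 3.0 0.5
   vertex 1.5 2.0 0.0
  endloop
 endfacet
 facet normal -0.163 -0.408 0.898
  outer loop
   vertex 0.5 3.5 3.5
   vertex 0.0 1.5 2.5
   vertex 2.0 4.0 4.0
  endloop
 endfacet
 facet normal -0.816 0.408 -0.408
  outer loop
   vertex 0.5 3.5 3.5
   vertex 1.5 2.0 0.0
   vertex 0.0 1.5 2.5
  endloop
 endfacet
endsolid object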